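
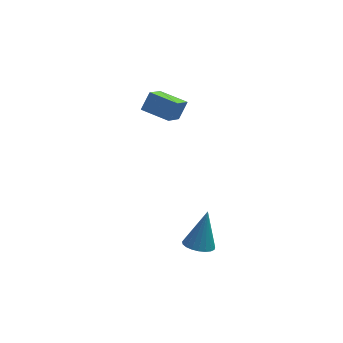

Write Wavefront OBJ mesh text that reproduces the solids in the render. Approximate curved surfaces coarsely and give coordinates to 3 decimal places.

v -1.746 -3.605 -2.079
v -1.079 -3.417 -2.338
v -1.254 -2.955 -0.341
v -1.242 -3.16 -2.388
v -1.492 -2.981 -2.385
v -1.786 -2.909 -2.328
v -2.073 -2.958 -2.229
v -2.303 -3.118 -2.103
v -2.438 -3.363 -1.974
v -2.452 -3.65 -1.862
v -2.345 -3.928 -1.789
v -2.134 -4.151 -1.765
v -1.856 -4.28 -1.796
v -1.559 -4.291 -1.876
v -1.295 -4.184 -1.99
v -1.108 -3.977 -2.121
v -1.032 -3.706 -2.244
v -1.841 1.909 1.852
v -2.465 0.787 2.824
v -2.973 2.723 2.065
v -3.597 1.601 3.037
v -1.383 2.339 2.643
v -2.007 1.217 3.615
v -2.515 3.153 2.856
v -3.139 2.031 3.828
f 2 1 4
f 2 4 3
f 4 1 5
f 4 5 3
f 5 1 6
f 5 6 3
f 6 1 7
f 6 7 3
f 7 1 8
f 7 8 3
f 8 1 9
f 8 9 3
f 9 1 10
f 9 10 3
f 10 1 11
f 10 11 3
f 11 1 12
f 11 12 3
f 12 1 13
f 12 13 3
f 13 1 14
f 13 14 3
f 14 1 15
f 14 15 3
f 15 1 16
f 15 16 3
f 16 1 17
f 16 17 3
f 17 1 2
f 17 2 3
f 19 21 18
f 22 19 18
f 18 21 20
f 20 22 18
f 19 25 21
f 23 19 22
f 23 25 19
f 21 25 20
f 24 22 20
f 20 25 24
f 24 23 22
f 25 23 24



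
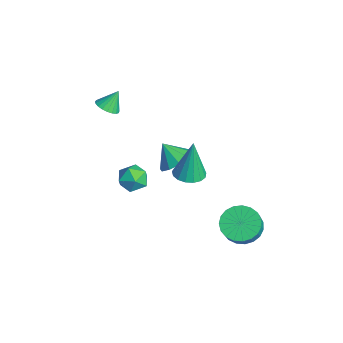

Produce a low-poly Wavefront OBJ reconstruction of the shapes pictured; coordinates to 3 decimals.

v 2.885 -0.939 1.041
v 3.324 -1.615 1.124
v 2.815 -0.721 3.199
v 3.59 -1.334 1.104
v 3.695 -0.962 1.07
v 3.614 -0.585 1.029
v 3.367 -0.289 0.991
v 3.009 -0.142 0.965
v 2.623 -0.177 0.956
v 2.297 -0.387 0.966
v 2.106 -0.723 0.994
v 2.094 -1.109 1.032
v 2.262 -1.455 1.073
v 2.574 -1.684 1.106
v 2.957 -1.741 1.124
v -1.537 -0.262 -2.105
v -0.919 0.195 -1.435
v -2.163 -0.838 -1.135
v -1.415 0.572 -1.532
v -1.958 0.63 -1.847
v -2.339 0.347 -2.262
v -2.415 -0.169 -2.616
v -2.154 -0.72 -2.775
v -1.658 -1.097 -2.678
v -1.116 -1.155 -2.363
v -0.734 -0.872 -1.948
v -0.659 -0.356 -1.594
v 2.42 1.929 -4.332
v 2.949 2.824 -4.343
v 3.47 2.526 -3.518
v 2.94 1.631 -3.508
v 2.61 2.923 -4.093
v 3.131 2.625 -3.268
v 2.238 2.85 -3.885
v 2.759 2.552 -3.06
v 1.898 2.618 -3.754
v 2.418 2.319 -2.929
v 1.647 2.266 -3.723
v 2.168 1.968 -2.898
v 1.531 1.857 -3.797
v 2.052 1.558 -2.973
v 1.568 1.459 -3.964
v 2.089 1.161 -3.14
v 1.752 1.143 -4.195
v 2.273 0.845 -3.37
v 2.052 0.963 -4.449
v 2.573 0.665 -3.625
v 2.415 0.95 -4.684
v 2.936 0.652 -3.859
v 2.779 1.106 -4.857
v 3.3 0.808 -4.032
v 3.081 1.405 -4.94
v 3.602 1.107 -4.115
v 3.269 1.794 -4.917
v 3.789 1.496 -4.093
v 3.309 2.206 -4.794
v 3.83 1.908 -3.969
v 3.196 2.571 -4.591
v 3.717 2.273 -3.766
v -3.119 -3.371 1.574
v -2.633 -3.741 1.872
v -3.241 -2.749 2.546
v -2.484 -3.531 1.757
v -2.444 -3.293 1.609
v -2.521 -3.068 1.456
v -2.702 -2.896 1.323
v -2.954 -2.805 1.234
v -3.235 -2.813 1.203
v -3.496 -2.917 1.236
v -3.692 -3.099 1.328
v -3.788 -3.328 1.463
v -3.769 -3.565 1.616
v -3.637 -3.768 1.763
v -3.416 -3.902 1.876
v -3.143 -3.945 1.938
v -2.866 -3.888 1.936
v 2.906 -3.777 1.7
v 3.36 -3.119 1.884
v 3.82 -4.561 2.256
v 4.274 -3.903 2.44
v 3.561 -4.031 2.826
v 2.996 -3.546 2.482
v 4.184 -4.134 1.658
v 3.619 -3.649 1.314
v 4.149 -3.339 1.858
v 3.764 -3.276 2.579
v 3.416 -4.404 1.561
v 3.031 -4.341 2.282
f 2 1 4
f 2 4 3
f 4 1 5
f 4 5 3
f 5 1 6
f 5 6 3
f 6 1 7
f 6 7 3
f 7 1 8
f 7 8 3
f 8 1 9
f 8 9 3
f 9 1 10
f 9 10 3
f 10 1 11
f 10 11 3
f 11 1 12
f 11 12 3
f 12 1 13
f 12 13 3
f 13 1 14
f 13 14 3
f 14 1 15
f 14 15 3
f 15 1 2
f 15 2 3
f 17 16 19
f 17 19 18
f 19 16 20
f 19 20 18
f 20 16 21
f 20 21 18
f 21 16 22
f 21 22 18
f 22 16 23
f 22 23 18
f 23 16 24
f 23 24 18
f 24 16 25
f 24 25 18
f 25 16 26
f 25 26 18
f 26 16 27
f 26 27 18
f 27 16 17
f 27 17 18
f 29 28 32
f 29 32 30
f 30 32 33
f 30 33 31
f 32 28 34
f 32 34 33
f 33 34 35
f 33 35 31
f 34 28 36
f 34 36 35
f 35 36 37
f 35 37 31
f 36 28 38
f 36 38 37
f 37 38 39
f 37 39 31
f 38 28 40
f 38 40 39
f 39 40 41
f 39 41 31
f 40 28 42
f 40 42 41
f 41 42 43
f 41 43 31
f 42 28 44
f 42 44 43
f 43 44 45
f 43 45 31
f 44 28 46
f 44 46 45
f 45 46 47
f 45 47 31
f 46 28 48
f 46 48 47
f 47 48 49
f 47 49 31
f 48 28 50
f 48 50 49
f 49 50 51
f 49 51 31
f 50 28 52
f 50 52 51
f 51 52 53
f 51 53 31
f 52 28 54
f 52 54 53
f 53 54 55
f 53 55 31
f 54 28 56
f 54 56 55
f 55 56 57
f 55 57 31
f 56 28 58
f 56 58 57
f 57 58 59
f 57 59 31
f 58 28 29
f 58 29 59
f 59 29 30
f 59 30 31
f 61 60 63
f 61 63 62
f 63 60 64
f 63 64 62
f 64 60 65
f 64 65 62
f 65 60 66
f 65 66 62
f 66 60 67
f 66 67 62
f 67 60 68
f 67 68 62
f 68 60 69
f 68 69 62
f 69 60 70
f 69 70 62
f 70 60 71
f 70 71 62
f 71 60 72
f 71 72 62
f 72 60 73
f 72 73 62
f 73 60 74
f 73 74 62
f 74 60 75
f 74 75 62
f 75 60 76
f 75 76 62
f 76 60 61
f 76 61 62
f 77 88 82
f 77 82 78
f 77 78 84
f 77 84 87
f 77 87 88
f 78 82 86
f 82 88 81
f 88 87 79
f 87 84 83
f 84 78 85
f 80 86 81
f 80 81 79
f 80 79 83
f 80 83 85
f 80 85 86
f 81 86 82
f 79 81 88
f 83 79 87
f 85 83 84
f 86 85 78



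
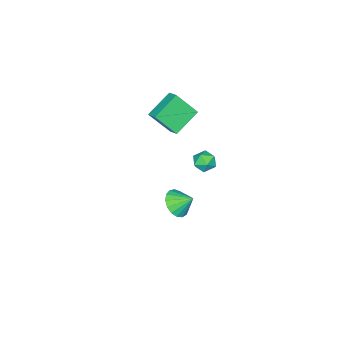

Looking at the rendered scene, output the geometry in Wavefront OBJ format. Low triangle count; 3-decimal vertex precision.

v -3.115 0.434 -0.474
v -2.489 0.006 -0.758
v -3.511 -0.606 0.218
v -2.885 -1.034 -0.066
v -2.758 -0.423 0.45
v -2.513 0.219 0.023
v -3.487 -0.819 -0.563
v -3.242 -0.177 -0.99
v -2.719 -0.768 -0.813
v -2.268 -0.523 -0.186
v -3.732 -0.077 -0.354
v -3.281 0.168 0.273
v 3.897 2.712 2.822
v 4.613 3.21 2.472
v 3.643 3.608 3.578
v 4.264 3.328 2.214
v 3.83 3.304 2.096
v 3.412 3.145 2.144
v 3.105 2.887 2.347
v 2.98 2.588 2.66
v 3.064 2.318 3.009
v 3.34 2.138 3.316
v 3.743 2.089 3.509
v 4.182 2.183 3.546
v 4.555 2.398 3.416
v 4.778 2.685 3.15
v 4.799 2.978 2.81
v -4.797 -2.578 2.139
v -4.426 -1.812 2.56
v -3.079 -2.871 1.157
v -2.708 -2.105 1.579
v -4.152 -3.695 3.601
v -3.781 -2.929 4.023
v -2.434 -3.988 2.62
v -2.063 -3.222 3.041
f 1 12 6
f 1 6 2
f 1 2 8
f 1 8 11
f 1 11 12
f 2 6 10
f 6 12 5
f 12 11 3
f 11 8 7
f 8 2 9
f 4 10 5
f 4 5 3
f 4 3 7
f 4 7 9
f 4 9 10
f 5 10 6
f 3 5 12
f 7 3 11
f 9 7 8
f 10 9 2
f 14 13 16
f 14 16 15
f 16 13 17
f 16 17 15
f 17 13 18
f 17 18 15
f 18 13 19
f 18 19 15
f 19 13 20
f 19 20 15
f 20 13 21
f 20 21 15
f 21 13 22
f 21 22 15
f 22 13 23
f 22 23 15
f 23 13 24
f 23 24 15
f 24 13 25
f 24 25 15
f 25 13 26
f 25 26 15
f 26 13 27
f 26 27 15
f 27 13 14
f 27 14 15
f 29 31 28
f 32 29 28
f 28 31 30
f 30 32 28
f 29 35 31
f 33 29 32
f 33 35 29
f 31 35 30
f 34 32 30
f 30 35 34
f 34 33 32
f 35 33 34



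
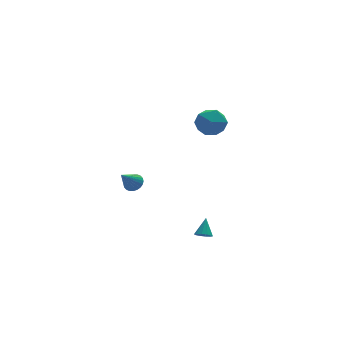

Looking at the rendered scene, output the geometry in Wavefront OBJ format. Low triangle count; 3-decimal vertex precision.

v -1.058 3.348 -1.847
v -0.592 3.005 -1.624
v -1.942 2.872 -0.733
v -0.557 3.214 -1.507
v -0.598 3.443 -1.442
v -0.71 3.658 -1.438
v -0.874 3.825 -1.497
v -1.066 3.92 -1.609
v -1.257 3.928 -1.757
v -1.418 3.848 -1.919
v -1.524 3.691 -2.07
v -1.559 3.482 -2.187
v -1.517 3.253 -2.252
v -1.406 3.038 -2.256
v -1.242 2.871 -2.197
v -1.05 2.776 -2.085
v -0.859 2.768 -1.937
v -0.698 2.848 -1.775
v 1.303 -1.206 -3.872
v 1.625 -1.577 -3.738
v 1.717 -0.534 -3.008
v 1.771 -1.394 -3.949
v 1.737 -1.139 -4.131
v 1.538 -0.91 -4.215
v 1.25 -0.793 -4.167
v 0.981 -0.834 -4.007
v 0.836 -1.017 -3.795
v 0.869 -1.272 -3.613
v 1.068 -1.502 -3.53
v 1.357 -1.618 -3.578
v 1.6 0.956 3.758
v 2.343 1.15 4.445
v 2.257 -0.55 3.475
v 3 -0.356 4.162
v 2.027 -0.486 4.477
v 1.622 0.445 4.652
v 2.978 0.155 3.268
v 2.573 1.086 3.443
v 3.195 0.656 4.142
v 2.607 0.259 4.89
v 1.993 0.341 3.03
v 1.405 -0.056 3.778
f 2 1 4
f 2 4 3
f 4 1 5
f 4 5 3
f 5 1 6
f 5 6 3
f 6 1 7
f 6 7 3
f 7 1 8
f 7 8 3
f 8 1 9
f 8 9 3
f 9 1 10
f 9 10 3
f 10 1 11
f 10 11 3
f 11 1 12
f 11 12 3
f 12 1 13
f 12 13 3
f 13 1 14
f 13 14 3
f 14 1 15
f 14 15 3
f 15 1 16
f 15 16 3
f 16 1 17
f 16 17 3
f 17 1 18
f 17 18 3
f 18 1 2
f 18 2 3
f 20 19 22
f 20 22 21
f 22 19 23
f 22 23 21
f 23 19 24
f 23 24 21
f 24 19 25
f 24 25 21
f 25 19 26
f 25 26 21
f 26 19 27
f 26 27 21
f 27 19 28
f 27 28 21
f 28 19 29
f 28 29 21
f 29 19 30
f 29 30 21
f 30 19 20
f 30 20 21
f 31 42 36
f 31 36 32
f 31 32 38
f 31 38 41
f 31 41 42
f 32 36 40
f 36 42 35
f 42 41 33
f 41 38 37
f 38 32 39
f 34 40 35
f 34 35 33
f 34 33 37
f 34 37 39
f 34 39 40
f 35 40 36
f 33 35 42
f 37 33 41
f 39 37 38
f 40 39 32



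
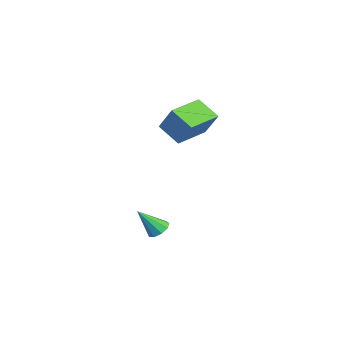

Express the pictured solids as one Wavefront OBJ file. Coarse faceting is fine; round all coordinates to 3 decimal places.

v 2.369 2.066 -3.448
v 2.945 1.745 -3.684
v 2.331 0.954 -2.032
v 3.066 2.108 -3.396
v 2.861 2.451 -3.132
v 2.426 2.614 -3.016
v 1.964 2.52 -3.102
v 1.692 2.214 -3.35
v 1.737 1.838 -3.643
v 2.077 1.569 -3.846
v 2.554 1.532 -3.861
v 0.706 2.371 3.3
v 1.507 2.904 4.762
v -0.604 4.033 3.412
v 0.197 4.566 4.874
v 1.703 3.214 2.446
v 2.504 3.747 3.908
v 0.393 4.876 2.558
v 1.194 5.409 4.02
f 2 1 4
f 2 4 3
f 4 1 5
f 4 5 3
f 5 1 6
f 5 6 3
f 6 1 7
f 6 7 3
f 7 1 8
f 7 8 3
f 8 1 9
f 8 9 3
f 9 1 10
f 9 10 3
f 10 1 11
f 10 11 3
f 11 1 2
f 11 2 3
f 13 15 12
f 16 13 12
f 12 15 14
f 14 16 12
f 13 19 15
f 17 13 16
f 17 19 13
f 15 19 14
f 18 16 14
f 14 19 18
f 18 17 16
f 19 17 18



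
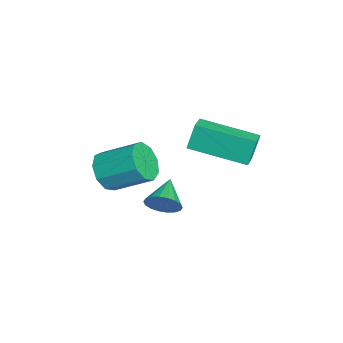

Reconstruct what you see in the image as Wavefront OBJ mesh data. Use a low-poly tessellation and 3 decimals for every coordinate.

v -2.538 -2.885 -1.531
v -1.791 -3.15 -1.362
v -1.496 -1.82 -0.581
v -2.242 -1.555 -0.749
v -1.789 -2.869 -1.84
v -1.494 -1.54 -1.058
v -2.137 -2.596 -2.173
v -1.842 -1.267 -1.392
v -2.673 -2.458 -2.206
v -2.378 -1.129 -1.424
v -3.145 -2.52 -1.923
v -2.85 -1.19 -1.141
v -3.333 -2.752 -1.456
v -3.038 -1.423 -0.675
v -3.149 -3.047 -1.024
v -2.854 -1.717 -0.243
v -2.679 -3.265 -0.83
v -2.383 -1.936 -0.048
v -2.142 -3.306 -0.963
v -1.847 -1.977 -0.182
v -3.321 -0.08 -0.519
v -3.56 0.184 0.458
v -2.825 1.937 -0.943
v -3.064 2.201 0.034
v -2.556 -0.221 -0.294
v -2.795 0.043 0.683
v -2.06 1.796 -0.718
v -2.299 2.06 0.259
v -1.054 -0.94 -1.995
v -0.786 -0.522 -1.576
v -2.106 -0.74 -1.525
v -0.855 -0.353 -1.801
v -0.963 -0.3 -2.064
v -1.089 -0.375 -2.314
v -1.208 -0.561 -2.5
v -1.296 -0.822 -2.587
v -1.337 -1.107 -2.556
v -1.322 -1.359 -2.415
v -1.253 -1.528 -2.19
v -1.145 -1.58 -1.927
v -1.019 -1.506 -1.677
v -0.9 -1.32 -1.491
v -0.812 -1.058 -1.404
v -0.771 -0.774 -1.435
f 2 1 5
f 2 5 3
f 3 5 6
f 3 6 4
f 5 1 7
f 5 7 6
f 6 7 8
f 6 8 4
f 7 1 9
f 7 9 8
f 8 9 10
f 8 10 4
f 9 1 11
f 9 11 10
f 10 11 12
f 10 12 4
f 11 1 13
f 11 13 12
f 12 13 14
f 12 14 4
f 13 1 15
f 13 15 14
f 14 15 16
f 14 16 4
f 15 1 17
f 15 17 16
f 16 17 18
f 16 18 4
f 17 1 19
f 17 19 18
f 18 19 20
f 18 20 4
f 19 1 2
f 19 2 20
f 20 2 3
f 20 3 4
f 22 24 21
f 25 22 21
f 21 24 23
f 23 25 21
f 22 28 24
f 26 22 25
f 26 28 22
f 24 28 23
f 27 25 23
f 23 28 27
f 27 26 25
f 28 26 27
f 30 29 32
f 30 32 31
f 32 29 33
f 32 33 31
f 33 29 34
f 33 34 31
f 34 29 35
f 34 35 31
f 35 29 36
f 35 36 31
f 36 29 37
f 36 37 31
f 37 29 38
f 37 38 31
f 38 29 39
f 38 39 31
f 39 29 40
f 39 40 31
f 40 29 41
f 40 41 31
f 41 29 42
f 41 42 31
f 42 29 43
f 42 43 31
f 43 29 44
f 43 44 31
f 44 29 30
f 44 30 31



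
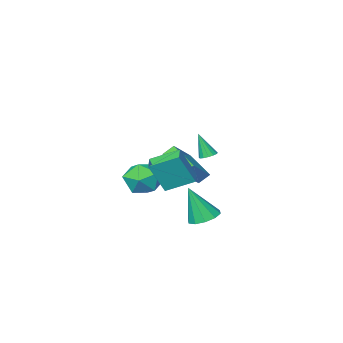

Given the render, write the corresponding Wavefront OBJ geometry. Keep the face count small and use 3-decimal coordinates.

v 2.579 -0.607 -3.037
v 3.501 0.097 -3.294
v 3.779 -1.897 -2.266
v 4.701 -1.193 -2.523
v 3.922 -0.87 -1.686
v 3.181 -0.073 -2.162
v 4.099 -1.727 -3.398
v 3.358 -0.93 -3.874
v 4.441 -0.595 -3.517
v 4.331 -0.066 -2.459
v 2.949 -1.734 -3.101
v 2.839 -1.205 -2.043
v 2.001 2.565 -4.553
v 2.603 1.962 -4.9
v 2.659 2.055 -2.527
v 2.863 2.466 -4.858
v 2.794 3.007 -4.699
v 2.422 3.38 -4.484
v 1.889 3.441 -4.296
v 1.399 3.168 -4.206
v 1.139 2.664 -4.248
v 1.208 2.122 -4.407
v 1.58 1.75 -4.621
v 2.113 1.689 -4.81
v 2.616 2.796 -1.239
v 3.403 2.504 0.499
v 3.166 3.66 -1.343
v 3.954 3.368 0.394
v 3.866 1.912 -1.954
v 4.654 1.62 -0.217
v 4.417 2.776 -2.059
v 5.204 2.484 -0.321
v -1.68 -2.979 -4.464
v -1.558 -4.899 -3.673
v -0.283 -2.38 -3.226
v -0.161 -4.3 -2.435
v -1.079 -3.18 -5.045
v -0.957 -5.1 -4.254
v 0.318 -2.581 -3.807
v 0.44 -4.501 -3.016
v 0.252 0.028 -1.474
v 0.508 0.47 -1.372
v 0.568 -0.488 -0.026
v 0.253 0.518 -1.3
v -0.002 0.436 -1.274
v -0.189 0.244 -1.301
v -0.257 -0.006 -1.375
v -0.19 -0.246 -1.476
v -0.003 -0.413 -1.576
v 0.251 -0.461 -1.649
v 0.506 -0.379 -1.675
v 0.693 -0.187 -1.647
v 0.761 0.063 -1.573
v 0.694 0.303 -1.473
f 1 12 6
f 1 6 2
f 1 2 8
f 1 8 11
f 1 11 12
f 2 6 10
f 6 12 5
f 12 11 3
f 11 8 7
f 8 2 9
f 4 10 5
f 4 5 3
f 4 3 7
f 4 7 9
f 4 9 10
f 5 10 6
f 3 5 12
f 7 3 11
f 9 7 8
f 10 9 2
f 14 13 16
f 14 16 15
f 16 13 17
f 16 17 15
f 17 13 18
f 17 18 15
f 18 13 19
f 18 19 15
f 19 13 20
f 19 20 15
f 20 13 21
f 20 21 15
f 21 13 22
f 21 22 15
f 22 13 23
f 22 23 15
f 23 13 24
f 23 24 15
f 24 13 14
f 24 14 15
f 26 28 25
f 29 26 25
f 25 28 27
f 27 29 25
f 26 32 28
f 30 26 29
f 30 32 26
f 28 32 27
f 31 29 27
f 27 32 31
f 31 30 29
f 32 30 31
f 34 36 33
f 37 34 33
f 33 36 35
f 35 37 33
f 34 40 36
f 38 34 37
f 38 40 34
f 36 40 35
f 39 37 35
f 35 40 39
f 39 38 37
f 40 38 39
f 42 41 44
f 42 44 43
f 44 41 45
f 44 45 43
f 45 41 46
f 45 46 43
f 46 41 47
f 46 47 43
f 47 41 48
f 47 48 43
f 48 41 49
f 48 49 43
f 49 41 50
f 49 50 43
f 50 41 51
f 50 51 43
f 51 41 52
f 51 52 43
f 52 41 53
f 52 53 43
f 53 41 54
f 53 54 43
f 54 41 42
f 54 42 43



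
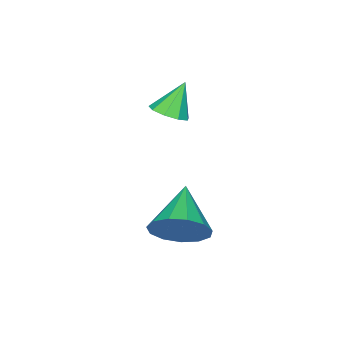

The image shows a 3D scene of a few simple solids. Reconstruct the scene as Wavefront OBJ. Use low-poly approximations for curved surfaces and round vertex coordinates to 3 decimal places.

v -3.24 -3.946 -1.749
v -2.651 -3.677 -1.483
v -3.86 -3.774 -0.551
v -2.919 -3.328 -1.672
v -3.338 -3.269 -1.897
v -3.711 -3.526 -2.053
v -3.863 -3.979 -2.067
v -3.724 -4.417 -1.932
v -3.359 -4.635 -1.712
v -2.938 -4.53 -1.509
v -2.658 -4.152 -1.419
v 0.605 -0.525 -3.743
v 1.145 -0.512 -2.914
v -0.765 -1.355 -2.837
v 0.854 -0.036 -2.919
v 0.483 0.284 -3.186
v 0.151 0.348 -3.63
v -0.037 0.134 -4.11
v -0.021 -0.289 -4.473
v 0.193 -0.787 -4.605
v 0.538 -1.202 -4.463
v 0.905 -1.401 -4.092
v 1.176 -1.323 -3.611
v 1.265 -0.991 -3.172
f 2 1 4
f 2 4 3
f 4 1 5
f 4 5 3
f 5 1 6
f 5 6 3
f 6 1 7
f 6 7 3
f 7 1 8
f 7 8 3
f 8 1 9
f 8 9 3
f 9 1 10
f 9 10 3
f 10 1 11
f 10 11 3
f 11 1 2
f 11 2 3
f 13 12 15
f 13 15 14
f 15 12 16
f 15 16 14
f 16 12 17
f 16 17 14
f 17 12 18
f 17 18 14
f 18 12 19
f 18 19 14
f 19 12 20
f 19 20 14
f 20 12 21
f 20 21 14
f 21 12 22
f 21 22 14
f 22 12 23
f 22 23 14
f 23 12 24
f 23 24 14
f 24 12 13
f 24 13 14



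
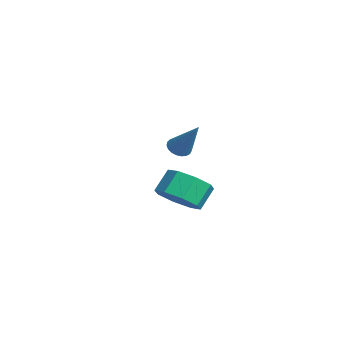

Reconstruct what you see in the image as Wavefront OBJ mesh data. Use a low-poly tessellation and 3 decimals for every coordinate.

v 3.371 -3.276 0.553
v 3.802 -3.921 1.26
v 3.34 -3.25 2.154
v 2.909 -2.604 1.447
v 4.291 -3.316 1.058
v 3.829 -2.644 1.952
v 4.24 -2.687 0.56
v 3.779 -2.016 1.454
v 3.681 -2.403 0.058
v 3.219 -1.732 0.952
v 2.94 -2.63 -0.154
v 2.478 -1.959 0.74
v 2.451 -3.236 0.048
v 1.989 -2.564 0.942
v 2.501 -3.864 0.546
v 2.04 -3.193 1.44
v 3.061 -4.148 1.048
v 2.599 -3.477 1.942
v -2.146 -1.824 1.117
v -1.887 -1.411 0.784
v -1.014 -1.256 2.703
v -2.079 -1.289 0.877
v -2.282 -1.26 1.012
v -2.462 -1.328 1.164
v -2.587 -1.482 1.309
v -2.636 -1.695 1.42
v -2.6 -1.93 1.479
v -2.486 -2.147 1.475
v -2.313 -2.309 1.409
v -2.111 -2.386 1.293
v -1.916 -2.366 1.147
v -1.76 -2.253 0.995
v -1.671 -2.065 0.864
v -1.664 -1.836 0.777
v -1.741 -1.605 0.749
f 2 1 5
f 2 5 3
f 3 5 6
f 3 6 4
f 5 1 7
f 5 7 6
f 6 7 8
f 6 8 4
f 7 1 9
f 7 9 8
f 8 9 10
f 8 10 4
f 9 1 11
f 9 11 10
f 10 11 12
f 10 12 4
f 11 1 13
f 11 13 12
f 12 13 14
f 12 14 4
f 13 1 15
f 13 15 14
f 14 15 16
f 14 16 4
f 15 1 17
f 15 17 16
f 16 17 18
f 16 18 4
f 17 1 2
f 17 2 18
f 18 2 3
f 18 3 4
f 20 19 22
f 20 22 21
f 22 19 23
f 22 23 21
f 23 19 24
f 23 24 21
f 24 19 25
f 24 25 21
f 25 19 26
f 25 26 21
f 26 19 27
f 26 27 21
f 27 19 28
f 27 28 21
f 28 19 29
f 28 29 21
f 29 19 30
f 29 30 21
f 30 19 31
f 30 31 21
f 31 19 32
f 31 32 21
f 32 19 33
f 32 33 21
f 33 19 34
f 33 34 21
f 34 19 35
f 34 35 21
f 35 19 20
f 35 20 21



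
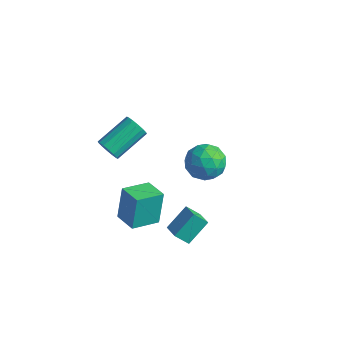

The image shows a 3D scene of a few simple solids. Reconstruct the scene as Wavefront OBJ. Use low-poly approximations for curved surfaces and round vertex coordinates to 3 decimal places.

v -0.603 -2.765 -3.285
v -0.793 -2.169 -1.364
v -0.162 -1.195 -3.728
v -0.351 -0.599 -1.807
v 0.751 -3.081 -3.053
v 0.562 -2.485 -1.132
v 1.193 -1.511 -3.496
v 1.003 -0.915 -1.575
v -0.129 2.259 -1.111
v 0.611 3.117 -0.688
v 1.049 2.003 -2.652
v 1.789 2.861 -2.229
v 1.696 1.803 -1.65
v 0.968 1.962 -0.698
v 0.692 3.158 -2.642
v -0.036 3.317 -1.69
v 1.118 3.673 -1.635
v 1.739 2.835 -1.022
v -0.079 2.285 -2.318
v 0.542 1.447 -1.705
v 0.138 2.711 -0.764
v 1.522 2.409 -2.576
v 1.467 1.788 -2.236
v 1.902 2.292 -1.987
v 0.348 2.032 -0.77
v 0.783 2.536 -0.521
v 1.42 1.764 -1.087
v 0.877 2.584 -2.819
v 1.312 3.088 -2.57
v -0.242 2.828 -1.353
v 0.193 3.332 -1.104
v 0.24 3.356 -2.253
v 0.871 3.541 -1.072
v 1.563 3.391 -1.978
v 0.918 3.566 -2.221
v 0.491 3.659 -1.661
v 1.236 3.049 -0.712
v 1.928 2.899 -1.618
v 1.873 2.277 -1.277
v 1.446 2.37 -0.717
v 1.534 3.376 -1.268
v -0.268 2.221 -1.722
v 0.424 2.071 -2.628
v 0.214 2.75 -2.623
v -0.213 2.843 -2.063
v 0.097 1.729 -1.362
v 0.789 1.579 -2.268
v 1.169 1.461 -1.679
v 0.742 1.554 -1.119
v 0.126 1.744 -2.072
v -0.842 -3.083 2.789
v -0.499 -2.86 2.197
v -0.234 -0.975 3.059
v -0.578 -1.197 3.651
v -0.858 -2.782 2.135
v -0.593 -0.896 2.997
v -1.213 -2.784 2.249
v -0.948 -0.898 3.111
v -1.468 -2.866 2.507
v -1.204 -0.981 3.369
v -1.556 -3.006 2.841
v -1.292 -1.121 3.703
v -1.453 -3.167 3.161
v -1.188 -1.282 4.023
v -1.186 -3.305 3.381
v -0.921 -1.42 4.243
v -0.827 -3.384 3.443
v -0.562 -1.498 4.305
v -0.472 -3.382 3.329
v -0.207 -1.496 4.191
v -0.216 -3.299 3.071
v 0.048 -1.414 3.933
v -0.128 -3.159 2.737
v 0.136 -1.274 3.599
v -0.232 -2.998 2.417
v 0.033 -1.113 3.279
v 2.632 -1.883 -3.284
v 2.829 -0.612 -2.283
v 1.688 -1.438 -3.663
v 1.885 -0.167 -2.662
v 3.175 -1.373 -4.038
v 3.372 -0.102 -3.037
v 2.231 -0.928 -4.417
v 2.428 0.343 -3.416
f 2 4 1
f 5 2 1
f 1 4 3
f 3 5 1
f 2 8 4
f 6 2 5
f 6 8 2
f 4 8 3
f 7 5 3
f 3 8 7
f 7 6 5
f 8 6 7
f 9 46 25
f 46 20 49
f 25 49 14
f 46 49 25
f 9 25 21
f 25 14 26
f 21 26 10
f 25 26 21
f 9 21 30
f 21 10 31
f 30 31 16
f 21 31 30
f 9 30 42
f 30 16 45
f 42 45 19
f 30 45 42
f 9 42 46
f 42 19 50
f 46 50 20
f 42 50 46
f 10 26 37
f 26 14 40
f 37 40 18
f 26 40 37
f 14 49 27
f 49 20 48
f 27 48 13
f 49 48 27
f 20 50 47
f 50 19 43
f 47 43 11
f 50 43 47
f 19 45 44
f 45 16 32
f 44 32 15
f 45 32 44
f 16 31 36
f 31 10 33
f 36 33 17
f 31 33 36
f 12 38 24
f 38 18 39
f 24 39 13
f 38 39 24
f 12 24 22
f 24 13 23
f 22 23 11
f 24 23 22
f 12 22 29
f 22 11 28
f 29 28 15
f 22 28 29
f 12 29 34
f 29 15 35
f 34 35 17
f 29 35 34
f 12 34 38
f 34 17 41
f 38 41 18
f 34 41 38
f 13 39 27
f 39 18 40
f 27 40 14
f 39 40 27
f 11 23 47
f 23 13 48
f 47 48 20
f 23 48 47
f 15 28 44
f 28 11 43
f 44 43 19
f 28 43 44
f 17 35 36
f 35 15 32
f 36 32 16
f 35 32 36
f 18 41 37
f 41 17 33
f 37 33 10
f 41 33 37
f 52 51 55
f 52 55 53
f 53 55 56
f 53 56 54
f 55 51 57
f 55 57 56
f 56 57 58
f 56 58 54
f 57 51 59
f 57 59 58
f 58 59 60
f 58 60 54
f 59 51 61
f 59 61 60
f 60 61 62
f 60 62 54
f 61 51 63
f 61 63 62
f 62 63 64
f 62 64 54
f 63 51 65
f 63 65 64
f 64 65 66
f 64 66 54
f 65 51 67
f 65 67 66
f 66 67 68
f 66 68 54
f 67 51 69
f 67 69 68
f 68 69 70
f 68 70 54
f 69 51 71
f 69 71 70
f 70 71 72
f 70 72 54
f 71 51 73
f 71 73 72
f 72 73 74
f 72 74 54
f 73 51 75
f 73 75 74
f 74 75 76
f 74 76 54
f 75 51 52
f 75 52 76
f 76 52 53
f 76 53 54
f 78 80 77
f 81 78 77
f 77 80 79
f 79 81 77
f 78 84 80
f 82 78 81
f 82 84 78
f 80 84 79
f 83 81 79
f 79 84 83
f 83 82 81
f 84 82 83



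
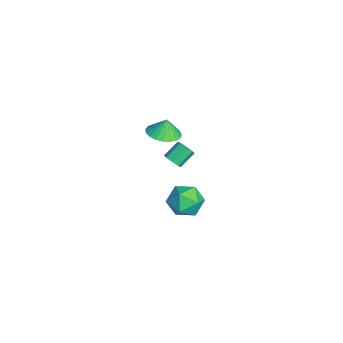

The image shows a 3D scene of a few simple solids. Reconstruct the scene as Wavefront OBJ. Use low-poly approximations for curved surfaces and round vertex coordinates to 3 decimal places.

v -0.738 -2.147 -0.043
v -0.221 -1.89 0.006
v -0.684 -1.095 0.713
v -1.202 -1.353 0.663
v -0.46 -1.729 -0.332
v -0.923 -0.934 0.375
v -0.862 -1.813 -0.501
v -1.325 -1.018 0.206
v -1.191 -2.093 -0.402
v -1.654 -1.298 0.305
v -1.256 -2.405 -0.093
v -1.719 -1.61 0.614
v -1.017 -2.566 0.245
v -1.48 -1.771 0.952
v -0.615 -2.482 0.414
v -1.078 -1.687 1.121
v -0.286 -2.202 0.315
v -0.749 -1.407 1.022
v -1.273 -0.299 -4.106
v -0.462 -0.91 -4.66
v -1.918 -1.87 -3.32
v -1.107 -2.481 -3.874
v -0.806 -1.754 -3.026
v -0.407 -0.783 -3.512
v -1.973 -1.997 -4.468
v -1.574 -1.026 -4.954
v -0.894 -1.959 -4.884
v -0.173 -1.809 -3.992
v -2.207 -0.971 -3.988
v -1.486 -0.821 -3.096
v -0.004 -2.69 3.067
v 0.923 -2.407 3.095
v -0.096 -2.49 4.053
v 0.732 -2.062 3.008
v 0.414 -1.826 2.93
v 0.024 -1.74 2.876
v -0.371 -1.818 2.856
v -0.703 -2.046 2.871
v -0.914 -2.386 2.921
v -0.968 -2.779 2.996
v -0.855 -3.156 3.083
v -0.595 -3.453 3.168
v -0.233 -3.618 3.235
v 0.169 -3.622 3.273
v 0.54 -3.466 3.275
v 0.818 -3.175 3.242
v 0.953 -2.8 3.178
f 2 1 5
f 2 5 3
f 3 5 6
f 3 6 4
f 5 1 7
f 5 7 6
f 6 7 8
f 6 8 4
f 7 1 9
f 7 9 8
f 8 9 10
f 8 10 4
f 9 1 11
f 9 11 10
f 10 11 12
f 10 12 4
f 11 1 13
f 11 13 12
f 12 13 14
f 12 14 4
f 13 1 15
f 13 15 14
f 14 15 16
f 14 16 4
f 15 1 17
f 15 17 16
f 16 17 18
f 16 18 4
f 17 1 2
f 17 2 18
f 18 2 3
f 18 3 4
f 19 30 24
f 19 24 20
f 19 20 26
f 19 26 29
f 19 29 30
f 20 24 28
f 24 30 23
f 30 29 21
f 29 26 25
f 26 20 27
f 22 28 23
f 22 23 21
f 22 21 25
f 22 25 27
f 22 27 28
f 23 28 24
f 21 23 30
f 25 21 29
f 27 25 26
f 28 27 20
f 32 31 34
f 32 34 33
f 34 31 35
f 34 35 33
f 35 31 36
f 35 36 33
f 36 31 37
f 36 37 33
f 37 31 38
f 37 38 33
f 38 31 39
f 38 39 33
f 39 31 40
f 39 40 33
f 40 31 41
f 40 41 33
f 41 31 42
f 41 42 33
f 42 31 43
f 42 43 33
f 43 31 44
f 43 44 33
f 44 31 45
f 44 45 33
f 45 31 46
f 45 46 33
f 46 31 47
f 46 47 33
f 47 31 32
f 47 32 33



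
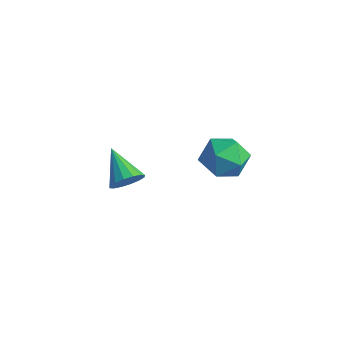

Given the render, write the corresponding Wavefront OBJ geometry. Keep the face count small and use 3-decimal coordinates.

v 2.367 -3.19 -1.992
v 2.744 -3.235 -1.428
v 1.113 -2.85 -1.128
v 2.767 -2.898 -1.526
v 2.683 -2.639 -1.75
v 2.515 -2.528 -2.038
v 2.306 -2.594 -2.314
v 2.114 -2.82 -2.504
v 1.99 -3.145 -2.556
v 1.967 -3.482 -2.458
v 2.051 -3.741 -2.234
v 2.219 -3.852 -1.946
v 2.427 -3.786 -1.67
v 2.619 -3.56 -1.48
v 2.092 2.145 -2.79
v 2.84 1.665 -2.248
v 2.24 0.995 -4.012
v 2.988 0.515 -3.47
v 2.004 0.497 -3.129
v 1.913 1.208 -2.374
v 3.167 1.452 -3.886
v 3.076 2.163 -3.131
v 3.504 1.237 -2.925
v 2.786 0.646 -2.457
v 2.294 2.014 -3.803
v 1.576 1.423 -3.335
f 2 1 4
f 2 4 3
f 4 1 5
f 4 5 3
f 5 1 6
f 5 6 3
f 6 1 7
f 6 7 3
f 7 1 8
f 7 8 3
f 8 1 9
f 8 9 3
f 9 1 10
f 9 10 3
f 10 1 11
f 10 11 3
f 11 1 12
f 11 12 3
f 12 1 13
f 12 13 3
f 13 1 14
f 13 14 3
f 14 1 2
f 14 2 3
f 15 26 20
f 15 20 16
f 15 16 22
f 15 22 25
f 15 25 26
f 16 20 24
f 20 26 19
f 26 25 17
f 25 22 21
f 22 16 23
f 18 24 19
f 18 19 17
f 18 17 21
f 18 21 23
f 18 23 24
f 19 24 20
f 17 19 26
f 21 17 25
f 23 21 22
f 24 23 16



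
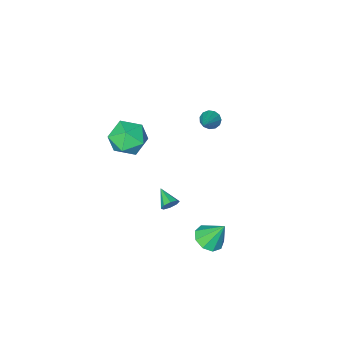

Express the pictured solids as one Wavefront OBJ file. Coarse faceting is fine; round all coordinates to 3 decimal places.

v 3.009 -3.019 1.626
v 3.618 -3.748 1.005
v 1.702 -3.012 0.335
v 2.311 -3.741 -0.286
v 1.839 -4.082 0.689
v 2.647 -4.086 1.487
v 2.673 -2.674 -0.147
v 3.481 -2.678 0.651
v 3.41 -3.535 -0.091
v 2.895 -4.405 0.426
v 2.425 -2.355 0.914
v 1.91 -3.225 1.431
v 2.401 -0.085 -2.279
v 2.675 -0.277 -2.664
v 2.279 -1.095 -1.861
v 2.896 -0.177 -2.358
v 2.827 -0.023 -2.006
v 2.508 0.094 -1.814
v 2.127 0.107 -1.894
v 1.905 0.007 -2.2
v 1.974 -0.146 -2.552
v 2.293 -0.264 -2.744
v 1.31 1.706 -4.187
v 1.789 1.161 -3.764
v 0.85 2.354 -2.833
v 2.091 1.634 -3.888
v 2.028 2.141 -4.152
v 1.628 2.444 -4.432
v 1.08 2.402 -4.598
v 0.639 2.034 -4.572
v 0.512 1.513 -4.365
v 0.758 1.082 -4.076
v 1.263 0.943 -3.838
v -0.346 -0.593 2.736
v 0.032 -0.64 2.339
v 0.766 0.333 3.684
v -0.129 -0.383 2.276
v -0.359 -0.192 2.359
v -0.584 -0.129 2.562
v -0.734 -0.213 2.82
v -0.761 -0.418 3.051
v -0.656 -0.678 3.182
v -0.452 -0.912 3.171
v -0.215 -1.044 3.022
v -0.019 -1.033 2.782
v 0.073 -0.883 2.528
f 1 12 6
f 1 6 2
f 1 2 8
f 1 8 11
f 1 11 12
f 2 6 10
f 6 12 5
f 12 11 3
f 11 8 7
f 8 2 9
f 4 10 5
f 4 5 3
f 4 3 7
f 4 7 9
f 4 9 10
f 5 10 6
f 3 5 12
f 7 3 11
f 9 7 8
f 10 9 2
f 14 13 16
f 14 16 15
f 16 13 17
f 16 17 15
f 17 13 18
f 17 18 15
f 18 13 19
f 18 19 15
f 19 13 20
f 19 20 15
f 20 13 21
f 20 21 15
f 21 13 22
f 21 22 15
f 22 13 14
f 22 14 15
f 24 23 26
f 24 26 25
f 26 23 27
f 26 27 25
f 27 23 28
f 27 28 25
f 28 23 29
f 28 29 25
f 29 23 30
f 29 30 25
f 30 23 31
f 30 31 25
f 31 23 32
f 31 32 25
f 32 23 33
f 32 33 25
f 33 23 24
f 33 24 25
f 35 34 37
f 35 37 36
f 37 34 38
f 37 38 36
f 38 34 39
f 38 39 36
f 39 34 40
f 39 40 36
f 40 34 41
f 40 41 36
f 41 34 42
f 41 42 36
f 42 34 43
f 42 43 36
f 43 34 44
f 43 44 36
f 44 34 45
f 44 45 36
f 45 34 46
f 45 46 36
f 46 34 35
f 46 35 36



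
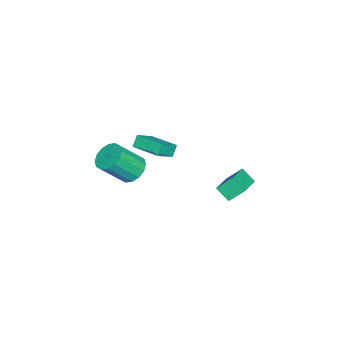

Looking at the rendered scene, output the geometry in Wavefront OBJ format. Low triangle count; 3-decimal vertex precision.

v 2.487 -1.199 0.487
v 3.34 -0.919 0.209
v 4.166 -1.981 1.675
v 3.313 -2.261 1.953
v 3.197 -0.584 0.532
v 4.023 -1.647 1.998
v 2.864 -0.415 0.843
v 3.689 -1.477 2.309
v 2.429 -0.455 1.059
v 3.255 -1.517 2.525
v 2.01 -0.695 1.121
v 2.836 -1.757 2.587
v 1.719 -1.069 1.013
v 2.545 -2.132 2.479
v 1.634 -1.479 0.765
v 2.46 -2.541 2.231
v 1.777 -1.813 0.442
v 2.603 -2.876 1.908
v 2.111 -1.983 0.131
v 2.936 -3.045 1.597
v 2.545 -1.943 -0.085
v 3.371 -3.005 1.381
v 2.964 -1.703 -0.147
v 3.79 -2.765 1.319
v 3.255 -1.328 -0.039
v 4.081 -2.391 1.427
v -5.072 -2.682 -2.883
v -3.969 -3.198 -2.077
v -4.371 -0.924 -2.718
v -3.268 -1.44 -1.912
v -4.612 -2.8 -3.588
v -3.509 -3.316 -2.782
v -3.911 -1.042 -3.423
v -2.808 -1.558 -2.617
v -3.729 2.248 -4.392
v -4.04 3.098 -3.53
v -3.459 3.062 -5.097
v -3.771 3.912 -4.234
v -1.769 2.228 -3.666
v -2.081 3.078 -2.803
v -1.5 3.042 -4.37
v -1.811 3.892 -3.508
f 2 1 5
f 2 5 3
f 3 5 6
f 3 6 4
f 5 1 7
f 5 7 6
f 6 7 8
f 6 8 4
f 7 1 9
f 7 9 8
f 8 9 10
f 8 10 4
f 9 1 11
f 9 11 10
f 10 11 12
f 10 12 4
f 11 1 13
f 11 13 12
f 12 13 14
f 12 14 4
f 13 1 15
f 13 15 14
f 14 15 16
f 14 16 4
f 15 1 17
f 15 17 16
f 16 17 18
f 16 18 4
f 17 1 19
f 17 19 18
f 18 19 20
f 18 20 4
f 19 1 21
f 19 21 20
f 20 21 22
f 20 22 4
f 21 1 23
f 21 23 22
f 22 23 24
f 22 24 4
f 23 1 25
f 23 25 24
f 24 25 26
f 24 26 4
f 25 1 2
f 25 2 26
f 26 2 3
f 26 3 4
f 28 30 27
f 31 28 27
f 27 30 29
f 29 31 27
f 28 34 30
f 32 28 31
f 32 34 28
f 30 34 29
f 33 31 29
f 29 34 33
f 33 32 31
f 34 32 33
f 36 38 35
f 39 36 35
f 35 38 37
f 37 39 35
f 36 42 38
f 40 36 39
f 40 42 36
f 38 42 37
f 41 39 37
f 37 42 41
f 41 40 39
f 42 40 41



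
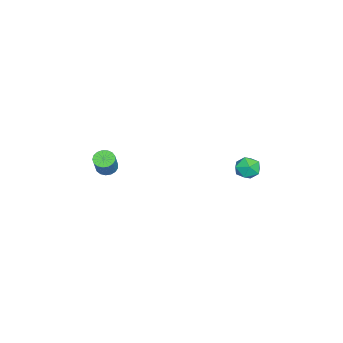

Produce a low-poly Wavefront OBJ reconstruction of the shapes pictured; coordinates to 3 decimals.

v -1.261 -3.024 0.593
v -0.842 -3.214 0.329
v -0.22 -3.167 1.284
v -0.639 -2.976 1.547
v -0.821 -2.962 0.303
v -0.199 -2.915 1.258
v -0.901 -2.725 0.344
v -0.279 -2.678 1.298
v -1.063 -2.556 0.441
v -0.442 -2.509 1.395
v -1.271 -2.494 0.573
v -0.649 -2.447 1.528
v -1.476 -2.554 0.71
v -0.854 -2.506 1.664
v -1.632 -2.721 0.819
v -1.01 -2.674 1.774
v -1.703 -2.957 0.877
v -1.081 -2.91 1.832
v -1.673 -3.209 0.87
v -1.051 -3.162 1.825
v -1.548 -3.418 0.799
v -0.926 -3.371 1.754
v -1.357 -3.537 0.681
v -0.736 -3.49 1.636
v -1.145 -3.538 0.543
v -0.523 -3.491 1.497
v -0.959 -3.422 0.416
v -0.337 -3.374 1.37
v -1.598 4.018 1.784
v -1.169 4.094 1.244
v -1.771 2.946 1.496
v -1.342 3.022 0.956
v -1.091 3.032 1.603
v -0.984 3.695 1.781
v -1.956 3.345 0.959
v -1.849 4.008 1.137
v -1.39 3.678 0.734
v -0.855 3.485 1.132
v -2.085 3.555 1.608
v -1.55 3.362 2.006
f 2 1 5
f 2 5 3
f 3 5 6
f 3 6 4
f 5 1 7
f 5 7 6
f 6 7 8
f 6 8 4
f 7 1 9
f 7 9 8
f 8 9 10
f 8 10 4
f 9 1 11
f 9 11 10
f 10 11 12
f 10 12 4
f 11 1 13
f 11 13 12
f 12 13 14
f 12 14 4
f 13 1 15
f 13 15 14
f 14 15 16
f 14 16 4
f 15 1 17
f 15 17 16
f 16 17 18
f 16 18 4
f 17 1 19
f 17 19 18
f 18 19 20
f 18 20 4
f 19 1 21
f 19 21 20
f 20 21 22
f 20 22 4
f 21 1 23
f 21 23 22
f 22 23 24
f 22 24 4
f 23 1 25
f 23 25 24
f 24 25 26
f 24 26 4
f 25 1 27
f 25 27 26
f 26 27 28
f 26 28 4
f 27 1 2
f 27 2 28
f 28 2 3
f 28 3 4
f 29 40 34
f 29 34 30
f 29 30 36
f 29 36 39
f 29 39 40
f 30 34 38
f 34 40 33
f 40 39 31
f 39 36 35
f 36 30 37
f 32 38 33
f 32 33 31
f 32 31 35
f 32 35 37
f 32 37 38
f 33 38 34
f 31 33 40
f 35 31 39
f 37 35 36
f 38 37 30



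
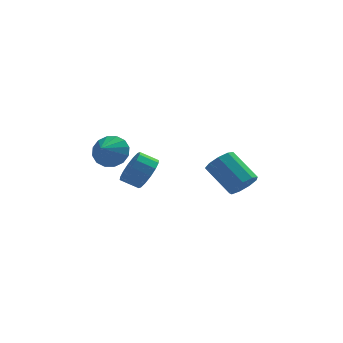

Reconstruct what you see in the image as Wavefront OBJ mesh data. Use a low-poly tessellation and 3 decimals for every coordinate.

v -0.456 -1.471 0.772
v 0.004 -1.701 1.63
v -0.905 -1.519 2.166
v -1.364 -1.289 1.308
v 0.073 -1.191 1.574
v -0.836 -1.009 2.109
v -0 -0.756 1.303
v -0.908 -0.574 1.838
v -0.195 -0.513 0.889
v -1.103 -0.331 1.425
v -0.46 -0.526 0.445
v -1.368 -0.344 0.98
v -0.723 -0.793 0.088
v -1.632 -0.611 0.623
v -0.915 -1.241 -0.086
v -1.824 -1.059 0.45
v -0.984 -1.751 -0.029
v -1.893 -1.569 0.506
v -0.912 -2.186 0.242
v -1.82 -2.004 0.777
v -0.717 -2.429 0.655
v -1.625 -2.247 1.191
v -0.452 -2.416 1.1
v -1.36 -2.234 1.635
v -0.188 -2.149 1.457
v -1.097 -1.967 1.992
v -2.242 -0.66 2.071
v -1.403 -1.198 1.994
v -2.818 -1.66 2.789
v -1.345 -0.92 2.427
v -1.527 -0.573 2.764
v -1.901 -0.248 2.916
v -2.367 -0.035 2.841
v -2.799 0.012 2.56
v -3.082 -0.122 2.147
v -3.14 -0.399 1.714
v -2.957 -0.747 1.377
v -2.583 -1.071 1.225
v -2.118 -1.285 1.3
v -1.686 -1.331 1.581
v 4.478 -0.195 -0.964
v 5.197 -0.117 -0.427
v 4.14 1.173 0.8
v 3.422 1.095 0.264
v 5.214 0.315 -0.865
v 4.157 1.604 0.362
v 4.887 0.508 -1.35
v 3.83 1.797 -0.123
v 4.369 0.372 -1.654
v 3.312 1.662 -0.427
v 3.902 -0.029 -1.634
v 2.845 1.261 -0.407
v 3.705 -0.507 -1.301
v 2.648 0.782 -0.074
v 3.87 -0.84 -0.81
v 2.813 0.45 0.417
v 4.319 -0.87 -0.391
v 3.263 0.419 0.836
v 4.843 -0.585 -0.239
v 3.787 0.705 0.988
f 2 1 5
f 2 5 3
f 3 5 6
f 3 6 4
f 5 1 7
f 5 7 6
f 6 7 8
f 6 8 4
f 7 1 9
f 7 9 8
f 8 9 10
f 8 10 4
f 9 1 11
f 9 11 10
f 10 11 12
f 10 12 4
f 11 1 13
f 11 13 12
f 12 13 14
f 12 14 4
f 13 1 15
f 13 15 14
f 14 15 16
f 14 16 4
f 15 1 17
f 15 17 16
f 16 17 18
f 16 18 4
f 17 1 19
f 17 19 18
f 18 19 20
f 18 20 4
f 19 1 21
f 19 21 20
f 20 21 22
f 20 22 4
f 21 1 23
f 21 23 22
f 22 23 24
f 22 24 4
f 23 1 25
f 23 25 24
f 24 25 26
f 24 26 4
f 25 1 2
f 25 2 26
f 26 2 3
f 26 3 4
f 28 27 30
f 28 30 29
f 30 27 31
f 30 31 29
f 31 27 32
f 31 32 29
f 32 27 33
f 32 33 29
f 33 27 34
f 33 34 29
f 34 27 35
f 34 35 29
f 35 27 36
f 35 36 29
f 36 27 37
f 36 37 29
f 37 27 38
f 37 38 29
f 38 27 39
f 38 39 29
f 39 27 40
f 39 40 29
f 40 27 28
f 40 28 29
f 42 41 45
f 42 45 43
f 43 45 46
f 43 46 44
f 45 41 47
f 45 47 46
f 46 47 48
f 46 48 44
f 47 41 49
f 47 49 48
f 48 49 50
f 48 50 44
f 49 41 51
f 49 51 50
f 50 51 52
f 50 52 44
f 51 41 53
f 51 53 52
f 52 53 54
f 52 54 44
f 53 41 55
f 53 55 54
f 54 55 56
f 54 56 44
f 55 41 57
f 55 57 56
f 56 57 58
f 56 58 44
f 57 41 59
f 57 59 58
f 58 59 60
f 58 60 44
f 59 41 42
f 59 42 60
f 60 42 43
f 60 43 44



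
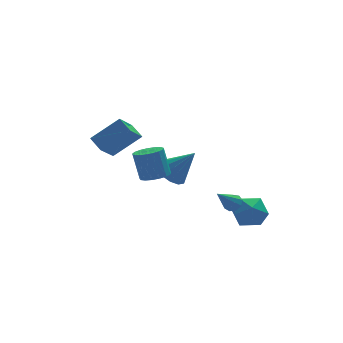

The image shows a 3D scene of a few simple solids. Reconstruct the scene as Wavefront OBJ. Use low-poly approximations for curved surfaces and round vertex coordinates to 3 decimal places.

v -0.612 2.047 -2.155
v -0.112 2.847 -2.262
v 0.492 1.553 -0.665
v -0.513 2.963 -1.926
v -0.945 2.788 -1.664
v -1.272 2.378 -1.557
v -1.389 1.862 -1.641
v -1.26 1.405 -1.888
v -0.925 1.152 -2.219
v -0.491 1.183 -2.531
v -0.096 1.488 -2.723
v 0.136 1.97 -2.735
v 0.13 2.477 -2.563
v -2.567 -1.71 0.21
v -1.952 -2.096 0.434
v -2.139 -1.556 1.875
v -2.753 -1.17 1.65
v -1.819 -1.774 0.331
v -2.006 -1.234 1.771
v -1.857 -1.437 0.199
v -2.044 -0.897 1.64
v -2.058 -1.162 0.07
v -2.245 -0.622 1.511
v -2.376 -1.013 -0.027
v -2.563 -0.473 1.414
v -2.737 -1.024 -0.07
v -2.924 -0.484 1.371
v -3.059 -1.192 -0.049
v -3.246 -0.652 1.392
v -3.268 -1.478 0.032
v -3.455 -0.938 1.472
v -3.317 -1.818 0.153
v -3.504 -1.278 1.593
v -3.193 -2.133 0.287
v -3.38 -1.593 1.727
v -2.927 -2.351 0.403
v -3.114 -1.811 1.844
v -2.577 -2.422 0.475
v -2.764 -1.882 1.916
v -2.225 -2.33 0.486
v -2.412 -1.79 1.927
v -4.735 0.011 1.42
v -5.013 0.813 1.824
v -3.893 0.829 0.377
v -4.172 1.631 0.781
v -3.288 -0.051 2.539
v -3.567 0.751 2.943
v -2.447 0.767 1.496
v -2.725 1.569 1.9
v 1.453 -1.193 -3.286
v 2.289 -1.216 -3.887
v 2.031 -2.504 -2.433
v 2.867 -2.527 -3.034
v 2.73 -1.75 -2.371
v 2.373 -0.94 -2.898
v 1.947 -2.78 -3.422
v 1.59 -1.97 -3.949
v 2.595 -2.197 -3.971
v 3.079 -1.56 -3.322
v 1.241 -2.16 -2.998
v 1.725 -1.523 -2.349
v 1.104 -2.318 -2.026
v 1.507 -2.529 -1.774
v 0.116 -2.822 -0.874
v 1.459 -2.193 -1.668
v 1.246 -1.916 -1.73
v 0.966 -1.826 -1.93
v 0.751 -1.968 -2.176
v 0.701 -2.273 -2.352
v 0.84 -2.599 -2.375
v 1.103 -2.795 -2.236
v 1.366 -2.767 -1.998
f 2 1 4
f 2 4 3
f 4 1 5
f 4 5 3
f 5 1 6
f 5 6 3
f 6 1 7
f 6 7 3
f 7 1 8
f 7 8 3
f 8 1 9
f 8 9 3
f 9 1 10
f 9 10 3
f 10 1 11
f 10 11 3
f 11 1 12
f 11 12 3
f 12 1 13
f 12 13 3
f 13 1 2
f 13 2 3
f 15 14 18
f 15 18 16
f 16 18 19
f 16 19 17
f 18 14 20
f 18 20 19
f 19 20 21
f 19 21 17
f 20 14 22
f 20 22 21
f 21 22 23
f 21 23 17
f 22 14 24
f 22 24 23
f 23 24 25
f 23 25 17
f 24 14 26
f 24 26 25
f 25 26 27
f 25 27 17
f 26 14 28
f 26 28 27
f 27 28 29
f 27 29 17
f 28 14 30
f 28 30 29
f 29 30 31
f 29 31 17
f 30 14 32
f 30 32 31
f 31 32 33
f 31 33 17
f 32 14 34
f 32 34 33
f 33 34 35
f 33 35 17
f 34 14 36
f 34 36 35
f 35 36 37
f 35 37 17
f 36 14 38
f 36 38 37
f 37 38 39
f 37 39 17
f 38 14 40
f 38 40 39
f 39 40 41
f 39 41 17
f 40 14 15
f 40 15 41
f 41 15 16
f 41 16 17
f 43 45 42
f 46 43 42
f 42 45 44
f 44 46 42
f 43 49 45
f 47 43 46
f 47 49 43
f 45 49 44
f 48 46 44
f 44 49 48
f 48 47 46
f 49 47 48
f 50 61 55
f 50 55 51
f 50 51 57
f 50 57 60
f 50 60 61
f 51 55 59
f 55 61 54
f 61 60 52
f 60 57 56
f 57 51 58
f 53 59 54
f 53 54 52
f 53 52 56
f 53 56 58
f 53 58 59
f 54 59 55
f 52 54 61
f 56 52 60
f 58 56 57
f 59 58 51
f 63 62 65
f 63 65 64
f 65 62 66
f 65 66 64
f 66 62 67
f 66 67 64
f 67 62 68
f 67 68 64
f 68 62 69
f 68 69 64
f 69 62 70
f 69 70 64
f 70 62 71
f 70 71 64
f 71 62 72
f 71 72 64
f 72 62 63
f 72 63 64



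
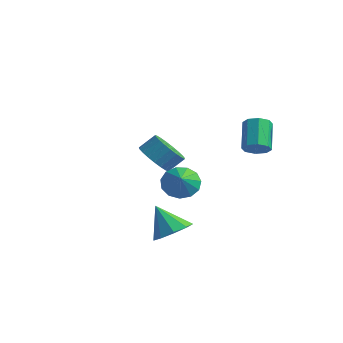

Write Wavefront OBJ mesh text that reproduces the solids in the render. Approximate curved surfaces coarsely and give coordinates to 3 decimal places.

v 1.112 -0.613 0.504
v 1.468 -1.049 -0.237
v 1.768 -1.287 1.216
v 1.783 -0.641 -0.14
v 1.884 -0.224 0.161
v 1.741 0.069 0.571
v 1.398 0.146 0.959
v 0.964 -0.018 1.203
v 0.577 -0.371 1.225
v 0.36 -0.801 1.018
v 0.382 -1.171 0.648
v 0.636 -1.364 0.232
v 1.04 -1.318 -0.098
v -3.005 1.823 -0.107
v -2.291 1.138 0.141
v -1.881 1.832 0.876
v -2.595 2.517 0.627
v -2.101 1.355 -0.17
v -1.691 2.048 0.565
v -2.067 1.653 -0.47
v -1.657 2.346 0.264
v -2.195 1.98 -0.707
v -1.785 2.673 0.027
v -2.463 2.28 -0.841
v -2.053 2.973 -0.107
v -2.825 2.501 -0.848
v -2.415 3.195 -0.113
v -3.218 2.605 -0.726
v -2.808 3.299 0.008
v -3.574 2.574 -0.498
v -3.164 3.267 0.236
v -3.832 2.413 -0.202
v -3.422 3.106 0.532
v -3.947 2.15 0.11
v -3.536 2.843 0.845
v -3.898 1.83 0.385
v -3.488 2.524 1.119
v -3.696 1.51 0.575
v -3.286 2.203 1.309
v -3.374 1.243 0.647
v -2.964 1.937 1.381
v -2.988 1.077 0.588
v -2.578 1.77 1.322
v -2.605 1.04 0.409
v -2.195 1.733 1.144
v 2.024 -2.052 -1.82
v 2.608 -1.38 -1.343
v 1.056 -2.188 -0.44
v 2.094 -1.055 -1.672
v 1.547 -1.197 -2.069
v 1.223 -1.739 -2.35
v 1.274 -2.427 -2.383
v 1.675 -2.94 -2.151
v 2.24 -3.037 -1.765
v 2.703 -2.674 -1.404
v 2.849 -2.019 -1.238
v 3.156 2.209 2.365
v 3.507 1.898 2.871
v 2.715 2.84 4
v 2.364 3.151 3.495
v 3.755 2.326 2.687
v 2.963 3.268 3.816
v 3.652 2.686 2.315
v 2.86 3.628 3.444
v 3.258 2.767 1.972
v 2.466 3.709 3.101
v 2.805 2.52 1.86
v 2.013 3.462 2.989
v 2.557 2.092 2.044
v 1.765 3.034 3.173
v 2.66 1.732 2.416
v 1.868 2.674 3.545
v 3.054 1.651 2.759
v 2.262 2.593 3.888
f 2 1 4
f 2 4 3
f 4 1 5
f 4 5 3
f 5 1 6
f 5 6 3
f 6 1 7
f 6 7 3
f 7 1 8
f 7 8 3
f 8 1 9
f 8 9 3
f 9 1 10
f 9 10 3
f 10 1 11
f 10 11 3
f 11 1 12
f 11 12 3
f 12 1 13
f 12 13 3
f 13 1 2
f 13 2 3
f 15 14 18
f 15 18 16
f 16 18 19
f 16 19 17
f 18 14 20
f 18 20 19
f 19 20 21
f 19 21 17
f 20 14 22
f 20 22 21
f 21 22 23
f 21 23 17
f 22 14 24
f 22 24 23
f 23 24 25
f 23 25 17
f 24 14 26
f 24 26 25
f 25 26 27
f 25 27 17
f 26 14 28
f 26 28 27
f 27 28 29
f 27 29 17
f 28 14 30
f 28 30 29
f 29 30 31
f 29 31 17
f 30 14 32
f 30 32 31
f 31 32 33
f 31 33 17
f 32 14 34
f 32 34 33
f 33 34 35
f 33 35 17
f 34 14 36
f 34 36 35
f 35 36 37
f 35 37 17
f 36 14 38
f 36 38 37
f 37 38 39
f 37 39 17
f 38 14 40
f 38 40 39
f 39 40 41
f 39 41 17
f 40 14 42
f 40 42 41
f 41 42 43
f 41 43 17
f 42 14 44
f 42 44 43
f 43 44 45
f 43 45 17
f 44 14 15
f 44 15 45
f 45 15 16
f 45 16 17
f 47 46 49
f 47 49 48
f 49 46 50
f 49 50 48
f 50 46 51
f 50 51 48
f 51 46 52
f 51 52 48
f 52 46 53
f 52 53 48
f 53 46 54
f 53 54 48
f 54 46 55
f 54 55 48
f 55 46 56
f 55 56 48
f 56 46 47
f 56 47 48
f 58 57 61
f 58 61 59
f 59 61 62
f 59 62 60
f 61 57 63
f 61 63 62
f 62 63 64
f 62 64 60
f 63 57 65
f 63 65 64
f 64 65 66
f 64 66 60
f 65 57 67
f 65 67 66
f 66 67 68
f 66 68 60
f 67 57 69
f 67 69 68
f 68 69 70
f 68 70 60
f 69 57 71
f 69 71 70
f 70 71 72
f 70 72 60
f 71 57 73
f 71 73 72
f 72 73 74
f 72 74 60
f 73 57 58
f 73 58 74
f 74 58 59
f 74 59 60



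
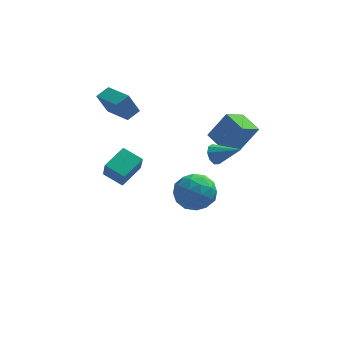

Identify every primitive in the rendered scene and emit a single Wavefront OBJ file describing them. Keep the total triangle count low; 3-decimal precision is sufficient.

v -1.776 -1.774 -0.287
v -1.635 -2.342 0.806
v -2.786 -1.213 0.135
v -2.645 -1.781 1.228
v -0.915 -0.599 0.212
v -0.774 -1.167 1.305
v -1.925 -0.038 0.634
v -1.784 -0.606 1.727
v 2.833 -1.789 2.203
v 3.062 -2.025 1.654
v 4.147 -2.271 2.957
v 3.188 -1.609 1.701
v 3.147 -1.276 1.983
v 2.96 -1.184 2.368
v 2.714 -1.374 2.675
v 2.523 -1.759 2.762
v 2.477 -2.158 2.586
v 2.598 -2.384 2.231
v 2.829 -2.331 1.863
v 1.406 3.547 -3.814
v 2.545 3.256 -4.272
v 1.015 1.564 -3.528
v 2.154 1.273 -3.986
v 2.053 1.855 -2.871
v 2.294 3.081 -3.048
v 1.266 1.739 -4.752
v 1.507 2.965 -4.929
v 2.458 2.139 -4.852
v 2.945 2.211 -3.69
v 0.615 2.609 -4.11
v 1.102 2.681 -2.948
v 2.01 3.576 -4.068
v 1.55 1.244 -3.732
v 1.49 1.587 -3.077
v 2.16 1.416 -3.346
v 1.863 3.473 -3.349
v 2.532 3.302 -3.618
v 2.242 2.478 -2.795
v 1.028 1.518 -4.182
v 1.697 1.347 -4.451
v 1.4 3.404 -4.454
v 2.07 3.233 -4.723
v 1.318 2.342 -5.005
v 2.628 2.748 -4.678
v 2.398 1.582 -4.51
v 1.876 1.856 -4.96
v 2.018 2.577 -5.064
v 2.914 2.79 -3.995
v 2.684 1.624 -3.827
v 2.625 1.967 -3.172
v 2.767 2.687 -3.276
v 2.863 2.133 -4.336
v 0.876 3.196 -3.973
v 0.646 2.03 -3.805
v 0.793 2.133 -4.524
v 0.935 2.853 -4.628
v 1.162 3.238 -3.29
v 0.932 2.072 -3.122
v 1.542 2.243 -2.736
v 1.684 2.964 -2.84
v 0.697 2.687 -3.464
v 3.252 0.629 0.822
v 4.214 0.837 2.317
v 2.42 1.658 1.214
v 3.382 1.866 2.71
v 4.118 1.594 0.13
v 5.08 1.802 1.626
v 3.286 2.623 0.523
v 4.248 2.831 2.018
v -2.863 3.49 1.675
v -3.423 3.326 2.948
v -2.261 4.052 2.012
v -2.821 3.888 3.285
v -1.719 2.072 1.995
v -2.279 1.908 3.268
v -1.117 2.634 2.332
v -1.677 2.47 3.605
f 2 4 1
f 5 2 1
f 1 4 3
f 3 5 1
f 2 8 4
f 6 2 5
f 6 8 2
f 4 8 3
f 7 5 3
f 3 8 7
f 7 6 5
f 8 6 7
f 10 9 12
f 10 12 11
f 12 9 13
f 12 13 11
f 13 9 14
f 13 14 11
f 14 9 15
f 14 15 11
f 15 9 16
f 15 16 11
f 16 9 17
f 16 17 11
f 17 9 18
f 17 18 11
f 18 9 19
f 18 19 11
f 19 9 10
f 19 10 11
f 20 57 36
f 57 31 60
f 36 60 25
f 57 60 36
f 20 36 32
f 36 25 37
f 32 37 21
f 36 37 32
f 20 32 41
f 32 21 42
f 41 42 27
f 32 42 41
f 20 41 53
f 41 27 56
f 53 56 30
f 41 56 53
f 20 53 57
f 53 30 61
f 57 61 31
f 53 61 57
f 21 37 48
f 37 25 51
f 48 51 29
f 37 51 48
f 25 60 38
f 60 31 59
f 38 59 24
f 60 59 38
f 31 61 58
f 61 30 54
f 58 54 22
f 61 54 58
f 30 56 55
f 56 27 43
f 55 43 26
f 56 43 55
f 27 42 47
f 42 21 44
f 47 44 28
f 42 44 47
f 23 49 35
f 49 29 50
f 35 50 24
f 49 50 35
f 23 35 33
f 35 24 34
f 33 34 22
f 35 34 33
f 23 33 40
f 33 22 39
f 40 39 26
f 33 39 40
f 23 40 45
f 40 26 46
f 45 46 28
f 40 46 45
f 23 45 49
f 45 28 52
f 49 52 29
f 45 52 49
f 24 50 38
f 50 29 51
f 38 51 25
f 50 51 38
f 22 34 58
f 34 24 59
f 58 59 31
f 34 59 58
f 26 39 55
f 39 22 54
f 55 54 30
f 39 54 55
f 28 46 47
f 46 26 43
f 47 43 27
f 46 43 47
f 29 52 48
f 52 28 44
f 48 44 21
f 52 44 48
f 63 65 62
f 66 63 62
f 62 65 64
f 64 66 62
f 63 69 65
f 67 63 66
f 67 69 63
f 65 69 64
f 68 66 64
f 64 69 68
f 68 67 66
f 69 67 68
f 71 73 70
f 74 71 70
f 70 73 72
f 72 74 70
f 71 77 73
f 75 71 74
f 75 77 71
f 73 77 72
f 76 74 72
f 72 77 76
f 76 75 74
f 77 75 76



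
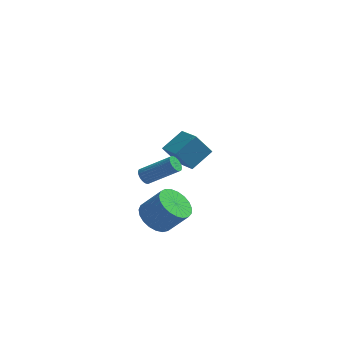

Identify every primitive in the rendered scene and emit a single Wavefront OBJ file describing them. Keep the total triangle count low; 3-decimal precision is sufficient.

v -0.597 3.752 -2.541
v -1.473 3.485 -1.241
v 0.324 4.844 -1.696
v -0.552 4.578 -0.396
v 0.412 2.562 -2.104
v -0.464 2.296 -0.804
v 1.333 3.655 -1.259
v 0.457 3.388 0.041
v -0.536 -3.013 -2.301
v 0.306 -2.985 -3.008
v 1.419 -3.059 -1.686
v 0.576 -3.087 -0.979
v 0.237 -2.541 -2.925
v 1.349 -2.615 -1.603
v 0.034 -2.178 -2.734
v 1.147 -2.252 -1.412
v -0.267 -1.96 -2.469
v 0.845 -2.034 -1.146
v -0.615 -1.923 -2.174
v 0.497 -1.997 -0.851
v -0.95 -2.075 -1.901
v 0.163 -2.149 -0.578
v -1.212 -2.39 -1.698
v -0.1 -2.464 -0.375
v -1.358 -2.812 -1.599
v -0.246 -2.886 -0.276
v -1.362 -3.269 -1.621
v -0.249 -3.343 -0.298
v -1.223 -3.681 -1.761
v -0.11 -3.755 -0.438
v -0.965 -3.978 -1.995
v 0.147 -4.052 -0.672
v -0.633 -4.109 -2.281
v 0.479 -4.183 -0.958
v -0.285 -4.049 -2.571
v 0.828 -4.123 -1.248
v 0.021 -3.811 -2.814
v 1.133 -3.885 -1.492
v 0.23 -3.434 -2.969
v 1.342 -3.508 -1.646
v -1.25 -2.34 0.384
v -0.951 -2.234 -0.041
v 0.729 -2.194 1.152
v 0.43 -2.3 1.576
v -1 -2.043 0.023
v 0.679 -2.003 1.215
v -1.088 -1.898 0.141
v 0.592 -1.858 1.333
v -1.2 -1.82 0.296
v 0.48 -1.78 1.489
v -1.319 -1.821 0.465
v 0.36 -1.781 1.657
v -1.429 -1.901 0.621
v 0.251 -1.861 1.813
v -1.51 -2.048 0.741
v 0.169 -2.008 1.934
v -1.553 -2.24 0.807
v 0.127 -2.2 1.999
v -1.549 -2.446 0.808
v 0.131 -2.406 2.001
v -1.499 -2.637 0.745
v 0.18 -2.597 1.937
v -1.412 -2.782 0.627
v 0.268 -2.742 1.819
v -1.3 -2.86 0.471
v 0.38 -2.82 1.664
v -1.18 -2.859 0.303
v 0.499 -2.819 1.495
v -1.071 -2.779 0.147
v 0.609 -2.739 1.339
v -0.989 -2.632 0.026
v 0.69 -2.592 1.219
v -0.947 -2.44 -0.039
v 0.733 -2.4 1.153
f 2 4 1
f 5 2 1
f 1 4 3
f 3 5 1
f 2 8 4
f 6 2 5
f 6 8 2
f 4 8 3
f 7 5 3
f 3 8 7
f 7 6 5
f 8 6 7
f 10 9 13
f 10 13 11
f 11 13 14
f 11 14 12
f 13 9 15
f 13 15 14
f 14 15 16
f 14 16 12
f 15 9 17
f 15 17 16
f 16 17 18
f 16 18 12
f 17 9 19
f 17 19 18
f 18 19 20
f 18 20 12
f 19 9 21
f 19 21 20
f 20 21 22
f 20 22 12
f 21 9 23
f 21 23 22
f 22 23 24
f 22 24 12
f 23 9 25
f 23 25 24
f 24 25 26
f 24 26 12
f 25 9 27
f 25 27 26
f 26 27 28
f 26 28 12
f 27 9 29
f 27 29 28
f 28 29 30
f 28 30 12
f 29 9 31
f 29 31 30
f 30 31 32
f 30 32 12
f 31 9 33
f 31 33 32
f 32 33 34
f 32 34 12
f 33 9 35
f 33 35 34
f 34 35 36
f 34 36 12
f 35 9 37
f 35 37 36
f 36 37 38
f 36 38 12
f 37 9 39
f 37 39 38
f 38 39 40
f 38 40 12
f 39 9 10
f 39 10 40
f 40 10 11
f 40 11 12
f 42 41 45
f 42 45 43
f 43 45 46
f 43 46 44
f 45 41 47
f 45 47 46
f 46 47 48
f 46 48 44
f 47 41 49
f 47 49 48
f 48 49 50
f 48 50 44
f 49 41 51
f 49 51 50
f 50 51 52
f 50 52 44
f 51 41 53
f 51 53 52
f 52 53 54
f 52 54 44
f 53 41 55
f 53 55 54
f 54 55 56
f 54 56 44
f 55 41 57
f 55 57 56
f 56 57 58
f 56 58 44
f 57 41 59
f 57 59 58
f 58 59 60
f 58 60 44
f 59 41 61
f 59 61 60
f 60 61 62
f 60 62 44
f 61 41 63
f 61 63 62
f 62 63 64
f 62 64 44
f 63 41 65
f 63 65 64
f 64 65 66
f 64 66 44
f 65 41 67
f 65 67 66
f 66 67 68
f 66 68 44
f 67 41 69
f 67 69 68
f 68 69 70
f 68 70 44
f 69 41 71
f 69 71 70
f 70 71 72
f 70 72 44
f 71 41 73
f 71 73 72
f 72 73 74
f 72 74 44
f 73 41 42
f 73 42 74
f 74 42 43
f 74 43 44



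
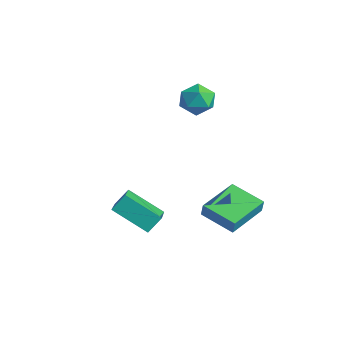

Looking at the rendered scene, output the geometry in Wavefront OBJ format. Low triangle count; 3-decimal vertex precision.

v 1.577 0.805 -2.515
v 1.798 0.759 -1.748
v 0.899 2.873 -2.199
v 1.121 2.828 -1.431
v 3.279 1.432 -2.969
v 3.501 1.387 -2.201
v 2.602 3.501 -2.652
v 2.823 3.455 -1.885
v 0.109 -2.925 -1.262
v 1.645 -3.985 -0.32
v 0.147 -2.224 -0.536
v 1.682 -3.284 0.406
v 1.498 -1.876 -2.346
v 3.033 -2.936 -1.404
v 1.535 -1.175 -1.62
v 3.071 -2.235 -0.678
v -1.357 1.814 3.928
v -0.814 2.135 4.661
v -0.066 1.565 3.079
v 0.477 1.886 3.812
v 0.005 1.045 3.892
v -0.793 1.199 4.416
v -0.087 2.501 3.324
v -0.885 2.655 3.848
v -0.029 2.559 4.288
v 0.028 1.66 4.639
v -0.908 2.04 3.101
v -0.851 1.141 3.452
f 2 4 1
f 5 2 1
f 1 4 3
f 3 5 1
f 2 8 4
f 6 2 5
f 6 8 2
f 4 8 3
f 7 5 3
f 3 8 7
f 7 6 5
f 8 6 7
f 10 12 9
f 13 10 9
f 9 12 11
f 11 13 9
f 10 16 12
f 14 10 13
f 14 16 10
f 12 16 11
f 15 13 11
f 11 16 15
f 15 14 13
f 16 14 15
f 17 28 22
f 17 22 18
f 17 18 24
f 17 24 27
f 17 27 28
f 18 22 26
f 22 28 21
f 28 27 19
f 27 24 23
f 24 18 25
f 20 26 21
f 20 21 19
f 20 19 23
f 20 23 25
f 20 25 26
f 21 26 22
f 19 21 28
f 23 19 27
f 25 23 24
f 26 25 18



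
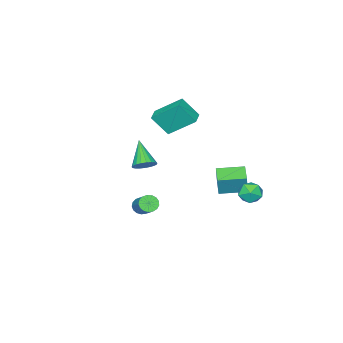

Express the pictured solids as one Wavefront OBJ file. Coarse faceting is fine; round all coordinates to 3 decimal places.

v -3.287 4.105 -3.722
v -2.65 3.723 -3.264
v -3.75 2.837 -4.136
v -3.113 2.455 -3.678
v -3.766 2.859 -3.263
v -3.48 3.642 -3.008
v -2.92 2.918 -4.392
v -2.634 3.701 -4.137
v -2.423 2.989 -3.679
v -2.946 2.953 -2.981
v -3.454 3.607 -4.419
v -3.977 3.571 -3.721
v -3.276 -3.073 -0.645
v -4.072 -1.549 0.711
v -2.433 -2.595 -0.688
v -3.229 -1.07 0.668
v -2.711 -3.95 0.672
v -3.507 -2.425 2.028
v -1.868 -3.471 0.629
v -2.664 -1.947 1.985
v -5.101 1.35 -4.329
v -4.761 1.535 -2.911
v -4.267 2.199 -4.639
v -3.927 2.384 -3.221
v -3.873 0.096 -4.459
v -3.533 0.281 -3.041
v -3.039 0.945 -4.769
v -2.699 1.13 -3.351
v 3.479 0.742 -2.624
v 3.789 0.306 -2.353
v 4.512 1.522 -1.225
v 4.201 1.958 -1.496
v 3.964 0.395 -2.562
v 4.687 1.612 -1.434
v 4.029 0.564 -2.785
v 4.752 1.781 -1.657
v 3.967 0.774 -2.972
v 4.69 1.99 -1.843
v 3.793 0.976 -3.078
v 4.516 2.193 -1.95
v 3.547 1.124 -3.081
v 4.27 2.341 -1.953
v 3.286 1.185 -2.979
v 4.009 2.402 -1.851
v 3.068 1.145 -2.796
v 3.791 2.361 -1.668
v 2.945 1.011 -2.573
v 3.668 2.228 -1.445
v 2.944 0.817 -2.362
v 3.667 2.033 -1.234
v 3.065 0.605 -2.211
v 3.788 1.821 -1.083
v 3.281 0.424 -2.155
v 4.004 1.641 -1.027
v 3.542 0.316 -2.206
v 4.265 1.533 -1.078
v -0.308 -2.58 -2.452
v 0.305 -3.059 -2.512
v -1.132 -3.8 -1.128
v 0.397 -2.862 -2.272
v 0.368 -2.615 -2.063
v 0.222 -2.363 -1.922
v -0.016 -2.148 -1.872
v -0.304 -2.008 -1.922
v -0.593 -1.966 -2.064
v -0.832 -2.031 -2.273
v -0.981 -2.191 -2.513
v -1.013 -2.418 -2.742
v -0.923 -2.673 -2.921
v -0.727 -2.912 -3.019
v -0.458 -3.094 -3.019
v -0.163 -3.186 -2.921
v 0.107 -3.174 -2.741
f 1 12 6
f 1 6 2
f 1 2 8
f 1 8 11
f 1 11 12
f 2 6 10
f 6 12 5
f 12 11 3
f 11 8 7
f 8 2 9
f 4 10 5
f 4 5 3
f 4 3 7
f 4 7 9
f 4 9 10
f 5 10 6
f 3 5 12
f 7 3 11
f 9 7 8
f 10 9 2
f 14 16 13
f 17 14 13
f 13 16 15
f 15 17 13
f 14 20 16
f 18 14 17
f 18 20 14
f 16 20 15
f 19 17 15
f 15 20 19
f 19 18 17
f 20 18 19
f 22 24 21
f 25 22 21
f 21 24 23
f 23 25 21
f 22 28 24
f 26 22 25
f 26 28 22
f 24 28 23
f 27 25 23
f 23 28 27
f 27 26 25
f 28 26 27
f 30 29 33
f 30 33 31
f 31 33 34
f 31 34 32
f 33 29 35
f 33 35 34
f 34 35 36
f 34 36 32
f 35 29 37
f 35 37 36
f 36 37 38
f 36 38 32
f 37 29 39
f 37 39 38
f 38 39 40
f 38 40 32
f 39 29 41
f 39 41 40
f 40 41 42
f 40 42 32
f 41 29 43
f 41 43 42
f 42 43 44
f 42 44 32
f 43 29 45
f 43 45 44
f 44 45 46
f 44 46 32
f 45 29 47
f 45 47 46
f 46 47 48
f 46 48 32
f 47 29 49
f 47 49 48
f 48 49 50
f 48 50 32
f 49 29 51
f 49 51 50
f 50 51 52
f 50 52 32
f 51 29 53
f 51 53 52
f 52 53 54
f 52 54 32
f 53 29 55
f 53 55 54
f 54 55 56
f 54 56 32
f 55 29 30
f 55 30 56
f 56 30 31
f 56 31 32
f 58 57 60
f 58 60 59
f 60 57 61
f 60 61 59
f 61 57 62
f 61 62 59
f 62 57 63
f 62 63 59
f 63 57 64
f 63 64 59
f 64 57 65
f 64 65 59
f 65 57 66
f 65 66 59
f 66 57 67
f 66 67 59
f 67 57 68
f 67 68 59
f 68 57 69
f 68 69 59
f 69 57 70
f 69 70 59
f 70 57 71
f 70 71 59
f 71 57 72
f 71 72 59
f 72 57 73
f 72 73 59
f 73 57 58
f 73 58 59



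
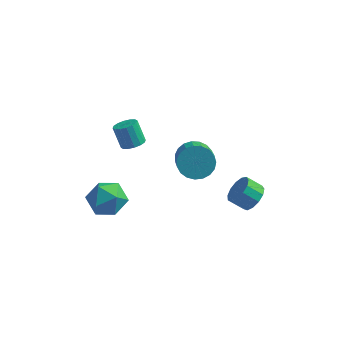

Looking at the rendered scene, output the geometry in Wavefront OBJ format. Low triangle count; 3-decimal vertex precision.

v 2.977 1.996 -2.61
v 3.501 1.788 -1.974
v 2.687 1.696 -1.334
v 2.163 1.904 -1.97
v 3.457 2.265 -1.962
v 2.642 2.173 -1.322
v 3.26 2.656 -2.156
v 2.446 2.564 -1.515
v 2.974 2.838 -2.494
v 2.16 2.746 -1.854
v 2.689 2.752 -2.869
v 1.874 2.661 -2.229
v 2.495 2.427 -3.162
v 1.681 2.335 -2.522
v 2.454 1.964 -3.28
v 1.64 1.872 -2.639
v 2.58 1.512 -3.185
v 1.765 1.42 -2.545
v 2.831 1.213 -2.908
v 2.017 1.121 -2.267
v 3.129 1.163 -2.536
v 2.315 1.071 -1.896
v 3.379 1.377 -2.188
v 2.565 1.285 -1.548
v -3.5 2.417 -0.106
v -2.892 2.424 0.176
v -3.433 2.811 1.328
v -4.04 2.803 1.046
v -2.936 2.744 0.049
v -3.476 3.13 1.201
v -3.131 2.976 -0.12
v -3.671 3.362 1.032
v -3.424 3.058 -0.286
v -3.964 3.444 0.867
v -3.738 2.968 -0.403
v -4.278 3.355 0.749
v -3.988 2.731 -0.44
v -4.528 3.117 0.712
v -4.107 2.409 -0.388
v -4.648 2.796 0.764
v -4.064 2.09 -0.261
v -4.604 2.476 0.891
v -3.869 1.858 -0.092
v -4.409 2.244 1.06
v -3.576 1.776 0.073
v -4.116 2.162 1.226
v -3.262 1.865 0.191
v -3.802 2.252 1.343
v -3.012 2.103 0.228
v -3.552 2.489 1.38
v 0.461 -0.5 2.668
v 0.936 0.11 3.22
v 1.453 -1.489 4.544
v 0.979 -2.1 3.992
v 0.573 0.123 3.376
v 1.091 -1.477 4.701
v 0.192 0.027 3.41
v 0.709 -1.572 4.735
v -0.144 -0.159 3.316
v 0.374 -1.759 4.64
v -0.374 -0.405 3.11
v 0.143 -2.004 4.434
v -0.46 -0.667 2.827
v 0.057 -2.266 4.151
v -0.387 -0.9 2.517
v 0.13 -2.499 3.841
v -0.167 -1.064 2.232
v 0.35 -2.664 3.557
v 0.162 -1.131 2.024
v 0.679 -2.73 3.348
v 0.542 -1.088 1.926
v 1.059 -2.688 3.25
v 0.909 -0.944 1.957
v 1.426 -2.544 3.281
v 1.198 -0.723 2.111
v 1.715 -2.323 3.435
v 1.36 -0.464 2.361
v 1.877 -2.064 3.685
v 1.366 -0.211 2.664
v 1.883 -1.81 3.988
v 1.216 -0.008 2.968
v 1.734 -1.607 4.292
v -3.553 -0.323 -1.437
v -2.74 -1.09 -1.182
v -4.86 -1.57 -1.018
v -4.047 -2.337 -0.763
v -4.202 -1.421 -0.091
v -3.394 -0.651 -0.35
v -4.206 -2.009 -1.85
v -3.398 -1.239 -2.109
v -3.143 -2.132 -1.438
v -3.141 -1.769 -0.351
v -4.459 -0.891 -1.849
v -4.457 -0.528 -0.762
f 2 1 5
f 2 5 3
f 3 5 6
f 3 6 4
f 5 1 7
f 5 7 6
f 6 7 8
f 6 8 4
f 7 1 9
f 7 9 8
f 8 9 10
f 8 10 4
f 9 1 11
f 9 11 10
f 10 11 12
f 10 12 4
f 11 1 13
f 11 13 12
f 12 13 14
f 12 14 4
f 13 1 15
f 13 15 14
f 14 15 16
f 14 16 4
f 15 1 17
f 15 17 16
f 16 17 18
f 16 18 4
f 17 1 19
f 17 19 18
f 18 19 20
f 18 20 4
f 19 1 21
f 19 21 20
f 20 21 22
f 20 22 4
f 21 1 23
f 21 23 22
f 22 23 24
f 22 24 4
f 23 1 2
f 23 2 24
f 24 2 3
f 24 3 4
f 26 25 29
f 26 29 27
f 27 29 30
f 27 30 28
f 29 25 31
f 29 31 30
f 30 31 32
f 30 32 28
f 31 25 33
f 31 33 32
f 32 33 34
f 32 34 28
f 33 25 35
f 33 35 34
f 34 35 36
f 34 36 28
f 35 25 37
f 35 37 36
f 36 37 38
f 36 38 28
f 37 25 39
f 37 39 38
f 38 39 40
f 38 40 28
f 39 25 41
f 39 41 40
f 40 41 42
f 40 42 28
f 41 25 43
f 41 43 42
f 42 43 44
f 42 44 28
f 43 25 45
f 43 45 44
f 44 45 46
f 44 46 28
f 45 25 47
f 45 47 46
f 46 47 48
f 46 48 28
f 47 25 49
f 47 49 48
f 48 49 50
f 48 50 28
f 49 25 26
f 49 26 50
f 50 26 27
f 50 27 28
f 52 51 55
f 52 55 53
f 53 55 56
f 53 56 54
f 55 51 57
f 55 57 56
f 56 57 58
f 56 58 54
f 57 51 59
f 57 59 58
f 58 59 60
f 58 60 54
f 59 51 61
f 59 61 60
f 60 61 62
f 60 62 54
f 61 51 63
f 61 63 62
f 62 63 64
f 62 64 54
f 63 51 65
f 63 65 64
f 64 65 66
f 64 66 54
f 65 51 67
f 65 67 66
f 66 67 68
f 66 68 54
f 67 51 69
f 67 69 68
f 68 69 70
f 68 70 54
f 69 51 71
f 69 71 70
f 70 71 72
f 70 72 54
f 71 51 73
f 71 73 72
f 72 73 74
f 72 74 54
f 73 51 75
f 73 75 74
f 74 75 76
f 74 76 54
f 75 51 77
f 75 77 76
f 76 77 78
f 76 78 54
f 77 51 79
f 77 79 78
f 78 79 80
f 78 80 54
f 79 51 81
f 79 81 80
f 80 81 82
f 80 82 54
f 81 51 52
f 81 52 82
f 82 52 53
f 82 53 54
f 83 94 88
f 83 88 84
f 83 84 90
f 83 90 93
f 83 93 94
f 84 88 92
f 88 94 87
f 94 93 85
f 93 90 89
f 90 84 91
f 86 92 87
f 86 87 85
f 86 85 89
f 86 89 91
f 86 91 92
f 87 92 88
f 85 87 94
f 89 85 93
f 91 89 90
f 92 91 84

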